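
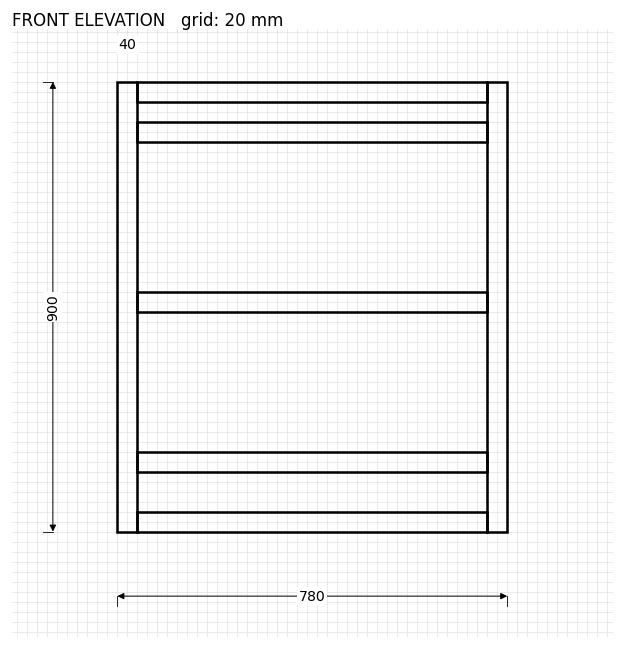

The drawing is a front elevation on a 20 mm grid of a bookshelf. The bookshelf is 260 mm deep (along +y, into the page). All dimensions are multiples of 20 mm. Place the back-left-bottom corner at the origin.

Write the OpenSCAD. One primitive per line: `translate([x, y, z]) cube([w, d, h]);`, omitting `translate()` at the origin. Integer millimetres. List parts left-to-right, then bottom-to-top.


cube([40, 260, 900]);
translate([40, 0, 0]) cube([700, 260, 40]);
translate([40, 0, 120]) cube([700, 260, 40]);
translate([40, 0, 440]) cube([700, 260, 40]);
translate([40, 0, 780]) cube([700, 260, 40]);
translate([40, 0, 860]) cube([700, 260, 40]);
translate([740, 0, 0]) cube([40, 260, 900]);


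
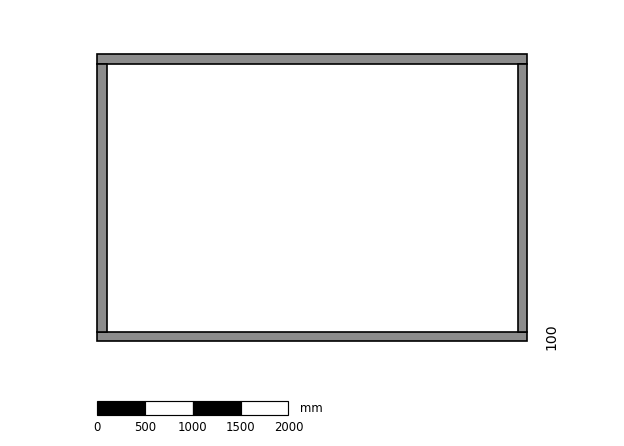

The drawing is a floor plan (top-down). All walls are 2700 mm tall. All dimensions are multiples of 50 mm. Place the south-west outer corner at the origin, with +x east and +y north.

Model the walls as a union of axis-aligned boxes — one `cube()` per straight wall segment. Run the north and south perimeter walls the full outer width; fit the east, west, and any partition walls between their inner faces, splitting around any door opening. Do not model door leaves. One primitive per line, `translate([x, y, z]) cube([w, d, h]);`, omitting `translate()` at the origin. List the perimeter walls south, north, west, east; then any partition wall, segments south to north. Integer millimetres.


cube([4500, 100, 2700]);
translate([0, 2900, 0]) cube([4500, 100, 2700]);
translate([0, 100, 0]) cube([100, 2800, 2700]);
translate([4400, 100, 0]) cube([100, 2800, 2700]);


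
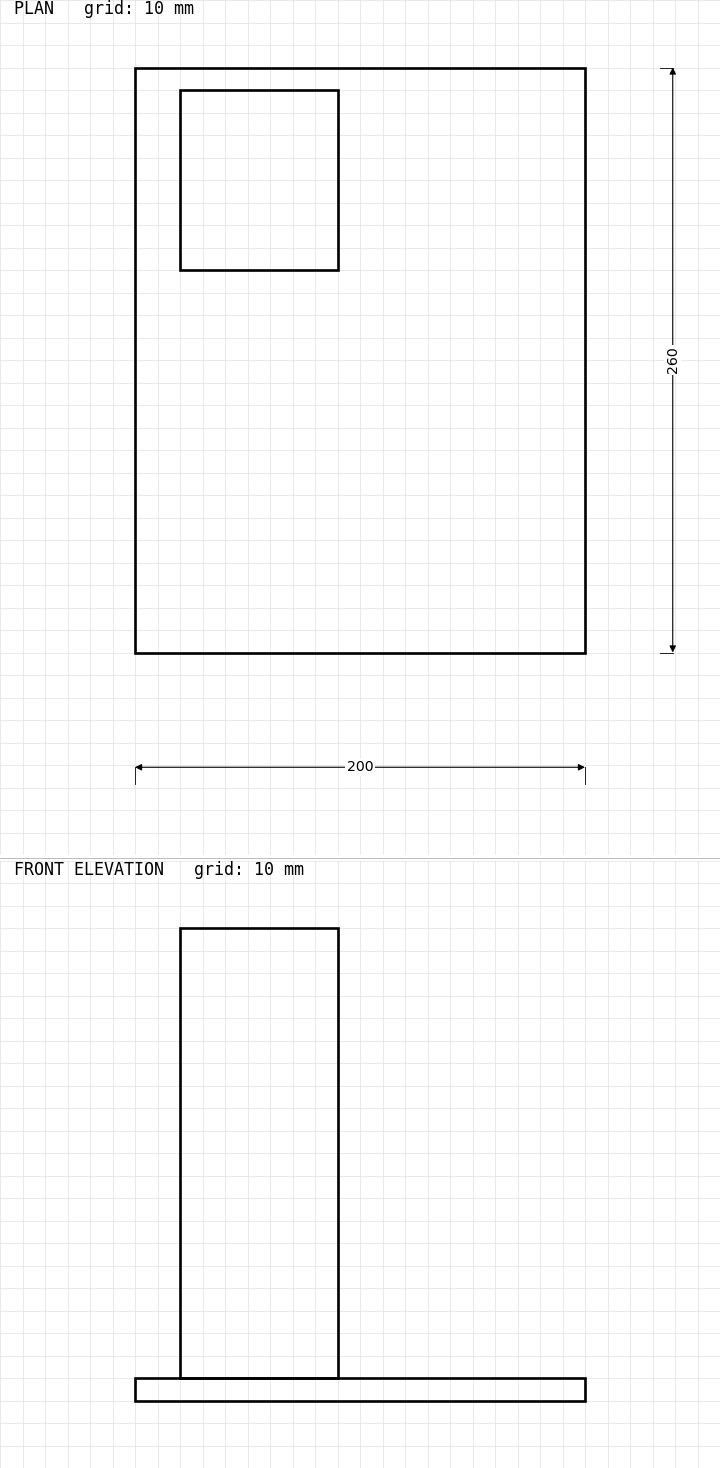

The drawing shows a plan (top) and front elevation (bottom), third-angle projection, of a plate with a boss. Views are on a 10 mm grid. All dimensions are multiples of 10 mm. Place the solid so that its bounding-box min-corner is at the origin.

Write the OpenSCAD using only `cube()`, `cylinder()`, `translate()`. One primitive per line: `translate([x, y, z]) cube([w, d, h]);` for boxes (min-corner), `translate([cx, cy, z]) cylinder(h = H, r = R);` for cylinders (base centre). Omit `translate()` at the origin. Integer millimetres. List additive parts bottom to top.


cube([200, 260, 10]);
translate([20, 170, 10]) cube([70, 80, 200]);


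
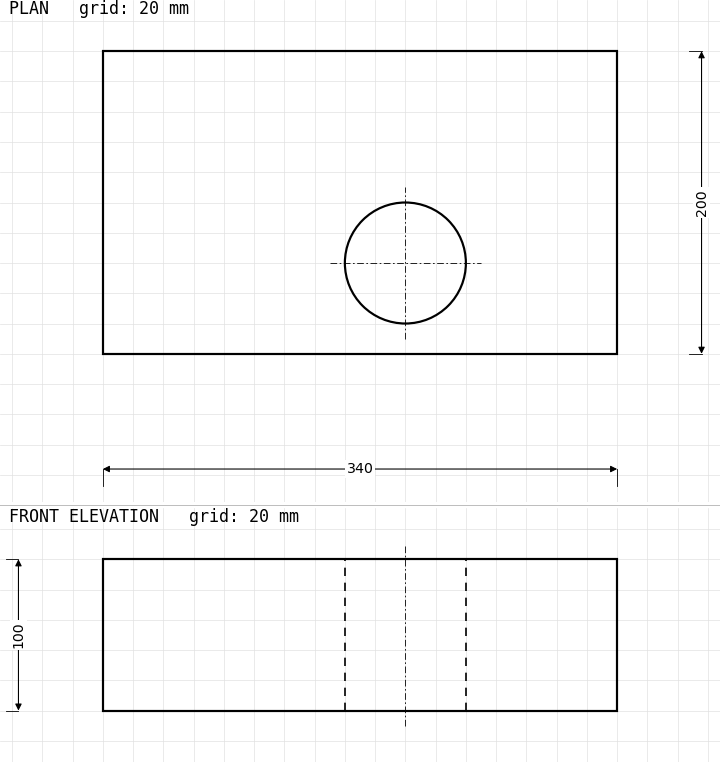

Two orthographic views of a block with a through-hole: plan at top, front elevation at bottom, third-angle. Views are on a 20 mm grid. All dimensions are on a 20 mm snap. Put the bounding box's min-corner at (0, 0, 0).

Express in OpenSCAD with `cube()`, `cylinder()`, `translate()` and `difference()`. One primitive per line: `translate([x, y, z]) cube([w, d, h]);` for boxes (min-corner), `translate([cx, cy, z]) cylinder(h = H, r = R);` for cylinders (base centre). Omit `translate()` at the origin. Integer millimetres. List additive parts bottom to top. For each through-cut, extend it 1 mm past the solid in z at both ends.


difference() {
  cube([340, 200, 100]);
  translate([200, 60, -1]) cylinder(h = 102, r = 40);
}


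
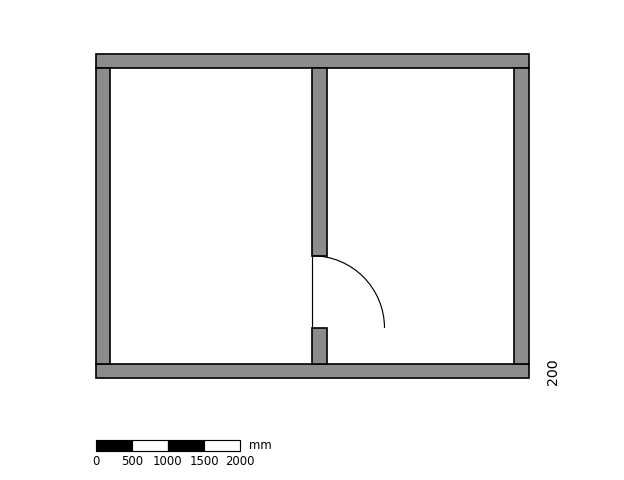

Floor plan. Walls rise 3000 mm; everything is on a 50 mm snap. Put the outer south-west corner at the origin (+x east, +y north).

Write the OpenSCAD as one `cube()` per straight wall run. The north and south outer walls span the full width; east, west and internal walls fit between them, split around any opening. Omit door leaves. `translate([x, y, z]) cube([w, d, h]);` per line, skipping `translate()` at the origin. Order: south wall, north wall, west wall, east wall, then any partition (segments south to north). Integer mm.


cube([6000, 200, 3000]);
translate([0, 4300, 0]) cube([6000, 200, 3000]);
translate([0, 200, 0]) cube([200, 4100, 3000]);
translate([5800, 200, 0]) cube([200, 4100, 3000]);
translate([3000, 200, 0]) cube([200, 500, 3000]);
translate([3000, 1700, 0]) cube([200, 2600, 3000]);


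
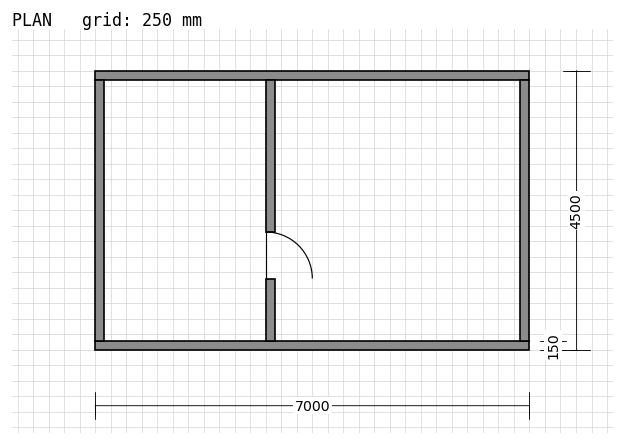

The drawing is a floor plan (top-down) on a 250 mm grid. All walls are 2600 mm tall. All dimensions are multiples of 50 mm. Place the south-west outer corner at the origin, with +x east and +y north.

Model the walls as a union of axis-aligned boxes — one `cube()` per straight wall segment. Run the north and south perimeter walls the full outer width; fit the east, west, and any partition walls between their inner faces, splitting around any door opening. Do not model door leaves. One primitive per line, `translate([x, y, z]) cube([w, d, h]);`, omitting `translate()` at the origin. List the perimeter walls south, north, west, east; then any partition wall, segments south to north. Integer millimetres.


cube([7000, 150, 2600]);
translate([0, 4350, 0]) cube([7000, 150, 2600]);
translate([0, 150, 0]) cube([150, 4200, 2600]);
translate([6850, 150, 0]) cube([150, 4200, 2600]);
translate([2750, 150, 0]) cube([150, 1000, 2600]);
translate([2750, 1900, 0]) cube([150, 2450, 2600]);


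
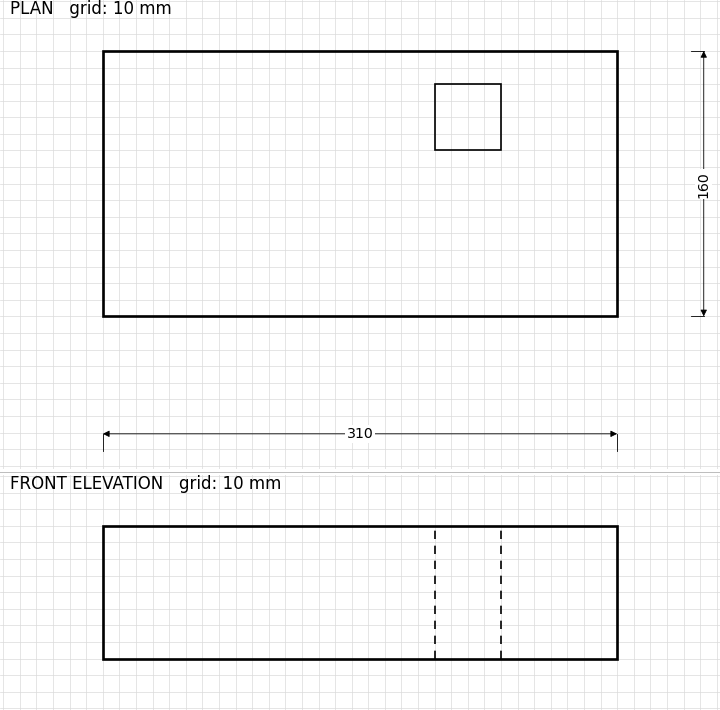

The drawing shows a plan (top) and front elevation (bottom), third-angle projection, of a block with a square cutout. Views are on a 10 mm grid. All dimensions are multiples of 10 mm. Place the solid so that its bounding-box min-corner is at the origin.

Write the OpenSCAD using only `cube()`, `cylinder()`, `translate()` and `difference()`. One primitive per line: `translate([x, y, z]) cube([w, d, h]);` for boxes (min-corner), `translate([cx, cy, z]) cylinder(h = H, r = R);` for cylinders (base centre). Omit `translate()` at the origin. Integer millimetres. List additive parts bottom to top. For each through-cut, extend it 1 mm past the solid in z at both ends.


difference() {
  cube([310, 160, 80]);
  translate([200, 100, -1]) cube([40, 40, 82]);
}


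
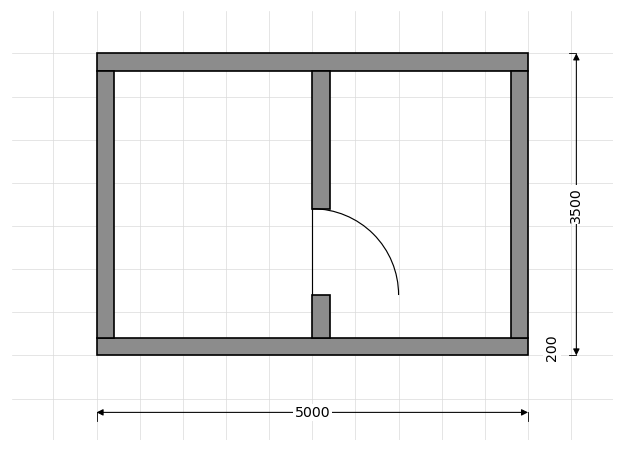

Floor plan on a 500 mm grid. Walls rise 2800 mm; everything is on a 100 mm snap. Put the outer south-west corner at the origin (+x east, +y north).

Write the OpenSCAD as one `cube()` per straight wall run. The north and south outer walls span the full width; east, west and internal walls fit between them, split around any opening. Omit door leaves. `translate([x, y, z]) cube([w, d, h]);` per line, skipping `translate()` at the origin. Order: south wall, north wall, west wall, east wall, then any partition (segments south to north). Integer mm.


cube([5000, 200, 2800]);
translate([0, 3300, 0]) cube([5000, 200, 2800]);
translate([0, 200, 0]) cube([200, 3100, 2800]);
translate([4800, 200, 0]) cube([200, 3100, 2800]);
translate([2500, 200, 0]) cube([200, 500, 2800]);
translate([2500, 1700, 0]) cube([200, 1600, 2800]);


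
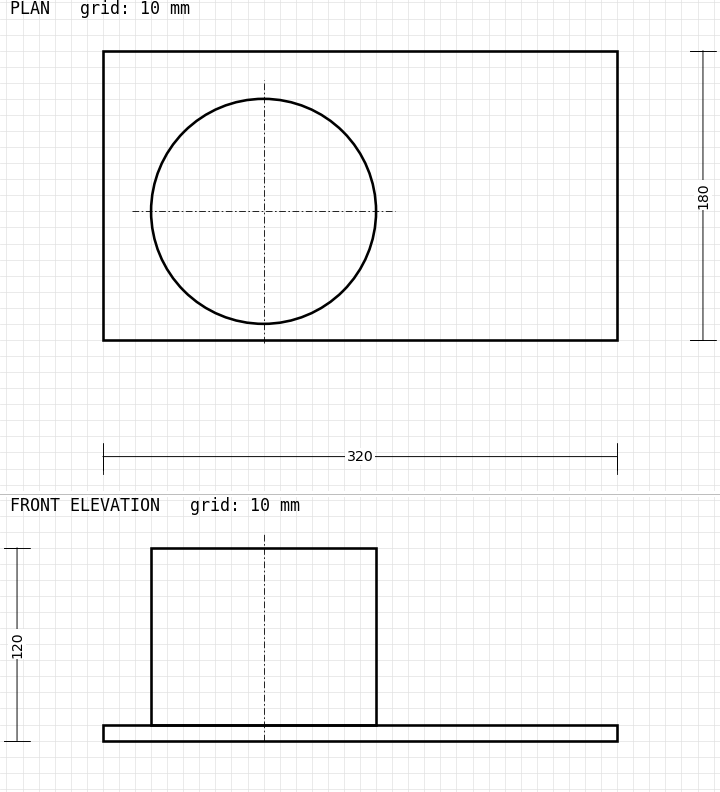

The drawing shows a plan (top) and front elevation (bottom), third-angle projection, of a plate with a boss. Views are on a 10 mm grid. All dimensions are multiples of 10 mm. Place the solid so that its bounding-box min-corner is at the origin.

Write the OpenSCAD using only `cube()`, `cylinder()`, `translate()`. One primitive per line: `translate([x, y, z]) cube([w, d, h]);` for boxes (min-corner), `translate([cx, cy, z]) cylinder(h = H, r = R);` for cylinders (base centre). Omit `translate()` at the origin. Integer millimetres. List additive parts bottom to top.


cube([320, 180, 10]);
translate([100, 80, 10]) cylinder(h = 110, r = 70);


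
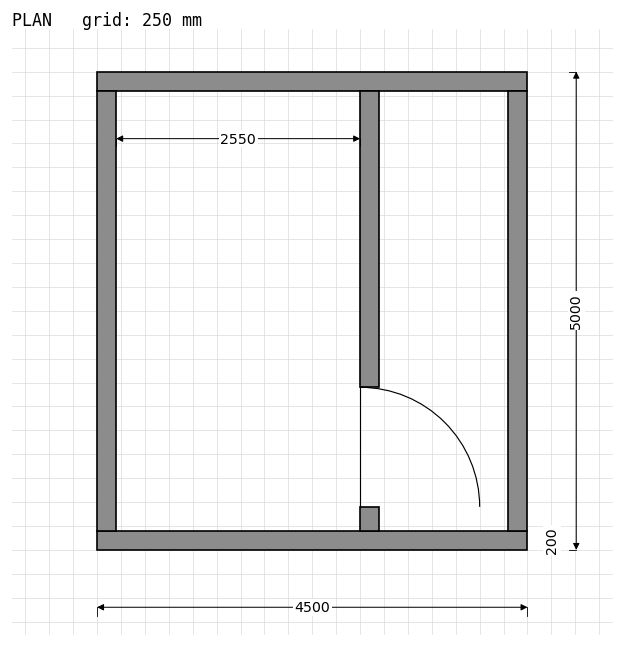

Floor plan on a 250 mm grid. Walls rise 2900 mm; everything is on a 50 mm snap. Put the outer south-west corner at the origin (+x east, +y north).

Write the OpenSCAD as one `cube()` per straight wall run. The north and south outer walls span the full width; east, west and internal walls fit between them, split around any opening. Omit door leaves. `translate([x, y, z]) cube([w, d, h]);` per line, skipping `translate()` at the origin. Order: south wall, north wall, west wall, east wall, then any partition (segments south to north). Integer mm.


cube([4500, 200, 2900]);
translate([0, 4800, 0]) cube([4500, 200, 2900]);
translate([0, 200, 0]) cube([200, 4600, 2900]);
translate([4300, 200, 0]) cube([200, 4600, 2900]);
translate([2750, 200, 0]) cube([200, 250, 2900]);
translate([2750, 1700, 0]) cube([200, 3100, 2900]);


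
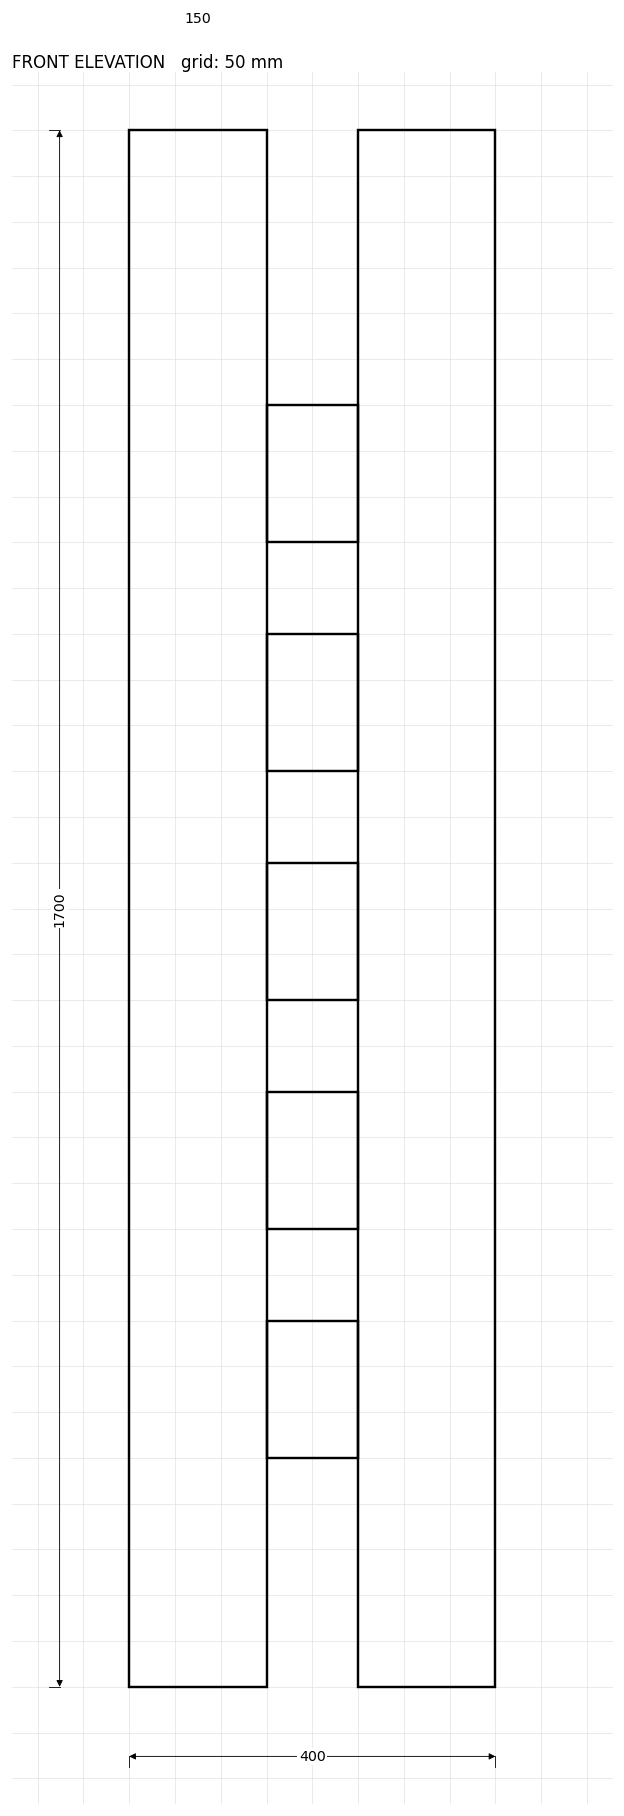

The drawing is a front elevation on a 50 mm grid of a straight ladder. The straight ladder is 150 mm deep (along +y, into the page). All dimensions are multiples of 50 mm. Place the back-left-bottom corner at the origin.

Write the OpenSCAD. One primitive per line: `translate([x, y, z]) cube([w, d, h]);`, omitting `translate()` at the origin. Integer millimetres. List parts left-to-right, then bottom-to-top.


cube([150, 150, 1700]);
translate([150, 0, 250]) cube([100, 150, 150]);
translate([150, 0, 500]) cube([100, 150, 150]);
translate([150, 0, 750]) cube([100, 150, 150]);
translate([150, 0, 1000]) cube([100, 150, 150]);
translate([150, 0, 1250]) cube([100, 150, 150]);
translate([250, 0, 0]) cube([150, 150, 1700]);


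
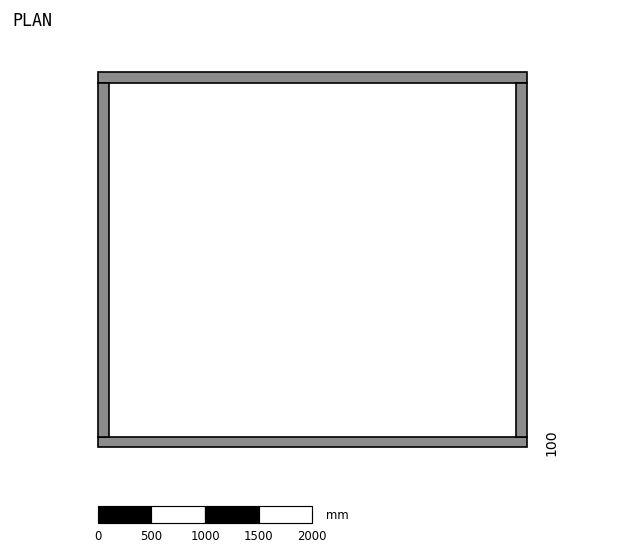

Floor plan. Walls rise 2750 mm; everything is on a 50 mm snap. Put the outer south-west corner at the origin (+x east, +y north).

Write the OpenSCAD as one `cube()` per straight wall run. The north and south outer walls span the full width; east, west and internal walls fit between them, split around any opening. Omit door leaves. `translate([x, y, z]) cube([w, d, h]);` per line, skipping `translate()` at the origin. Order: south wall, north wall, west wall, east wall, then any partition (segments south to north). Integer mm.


cube([4000, 100, 2750]);
translate([0, 3400, 0]) cube([4000, 100, 2750]);
translate([0, 100, 0]) cube([100, 3300, 2750]);
translate([3900, 100, 0]) cube([100, 3300, 2750]);


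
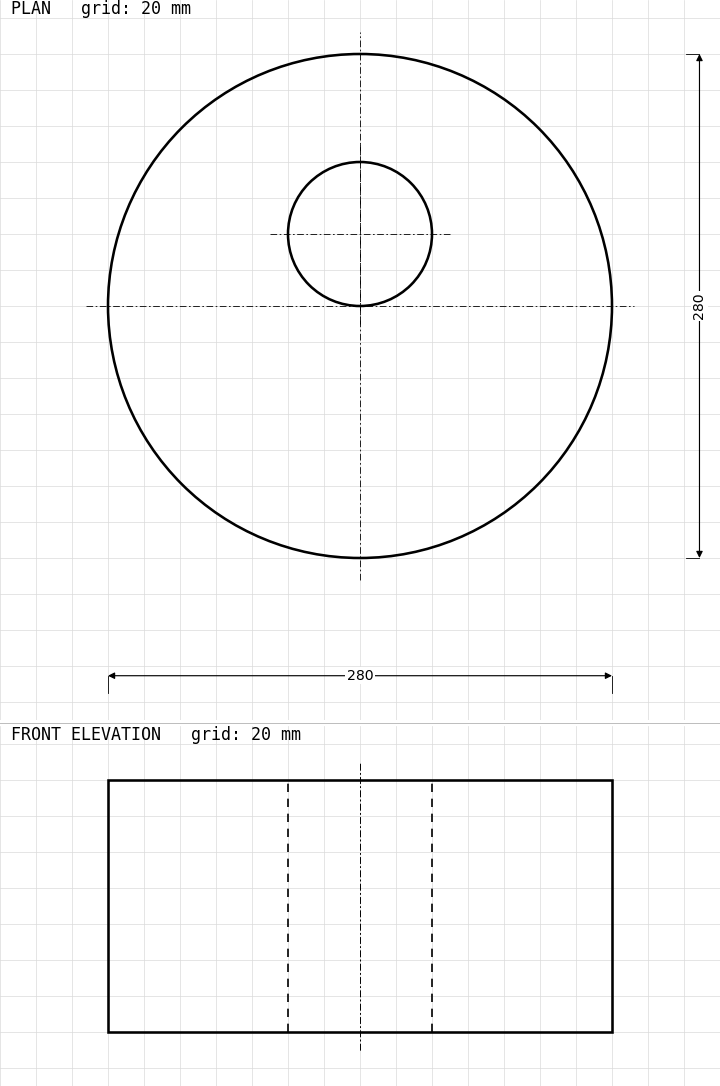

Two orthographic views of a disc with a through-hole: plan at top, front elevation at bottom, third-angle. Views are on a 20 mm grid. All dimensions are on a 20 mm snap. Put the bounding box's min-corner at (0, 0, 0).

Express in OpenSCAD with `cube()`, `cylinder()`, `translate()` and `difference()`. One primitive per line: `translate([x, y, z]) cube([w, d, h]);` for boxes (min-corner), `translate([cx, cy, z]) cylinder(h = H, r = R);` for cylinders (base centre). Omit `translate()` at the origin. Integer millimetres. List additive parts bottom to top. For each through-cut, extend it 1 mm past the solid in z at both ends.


difference() {
  translate([140, 140, 0]) cylinder(h = 140, r = 140);
  translate([140, 180, -1]) cylinder(h = 142, r = 40);
}


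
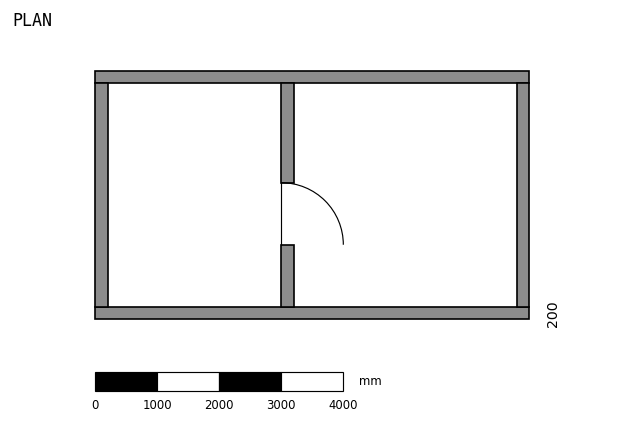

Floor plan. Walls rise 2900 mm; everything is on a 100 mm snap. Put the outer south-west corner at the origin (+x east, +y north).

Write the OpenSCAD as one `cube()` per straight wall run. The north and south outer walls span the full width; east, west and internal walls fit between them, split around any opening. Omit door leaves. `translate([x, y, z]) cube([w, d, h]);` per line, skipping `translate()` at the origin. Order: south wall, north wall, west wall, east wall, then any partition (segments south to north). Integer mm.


cube([7000, 200, 2900]);
translate([0, 3800, 0]) cube([7000, 200, 2900]);
translate([0, 200, 0]) cube([200, 3600, 2900]);
translate([6800, 200, 0]) cube([200, 3600, 2900]);
translate([3000, 200, 0]) cube([200, 1000, 2900]);
translate([3000, 2200, 0]) cube([200, 1600, 2900]);


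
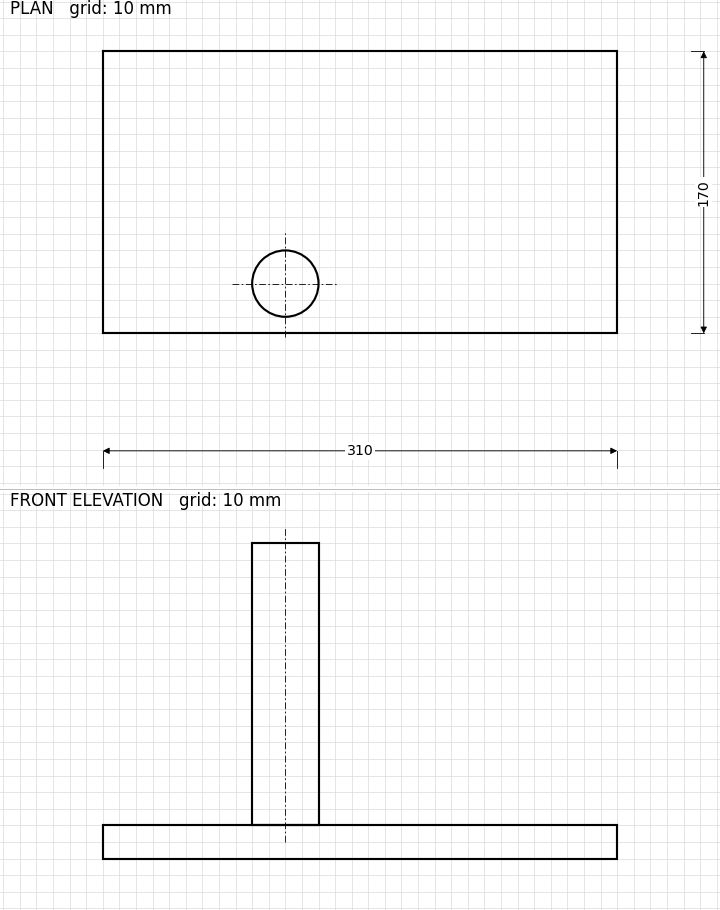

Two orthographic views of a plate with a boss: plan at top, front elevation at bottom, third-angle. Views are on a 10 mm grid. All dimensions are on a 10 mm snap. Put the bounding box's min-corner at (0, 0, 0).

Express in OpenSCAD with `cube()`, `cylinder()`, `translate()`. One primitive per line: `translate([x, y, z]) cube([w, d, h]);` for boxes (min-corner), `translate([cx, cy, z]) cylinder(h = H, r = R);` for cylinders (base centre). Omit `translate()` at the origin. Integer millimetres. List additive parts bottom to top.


cube([310, 170, 20]);
translate([110, 30, 20]) cylinder(h = 170, r = 20);


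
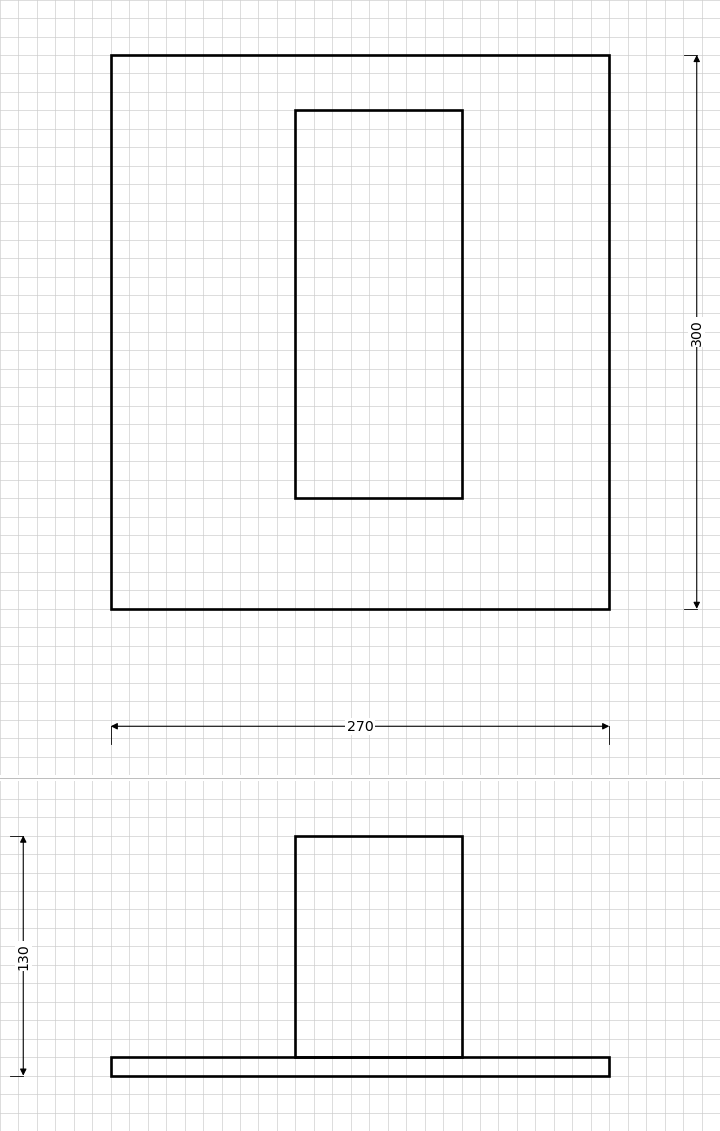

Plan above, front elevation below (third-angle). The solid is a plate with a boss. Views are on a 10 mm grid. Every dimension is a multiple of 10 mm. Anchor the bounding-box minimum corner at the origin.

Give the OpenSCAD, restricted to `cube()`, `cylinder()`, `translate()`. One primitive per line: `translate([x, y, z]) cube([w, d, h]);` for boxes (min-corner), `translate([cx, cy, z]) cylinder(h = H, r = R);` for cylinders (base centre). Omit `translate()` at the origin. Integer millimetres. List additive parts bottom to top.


cube([270, 300, 10]);
translate([100, 60, 10]) cube([90, 210, 120]);


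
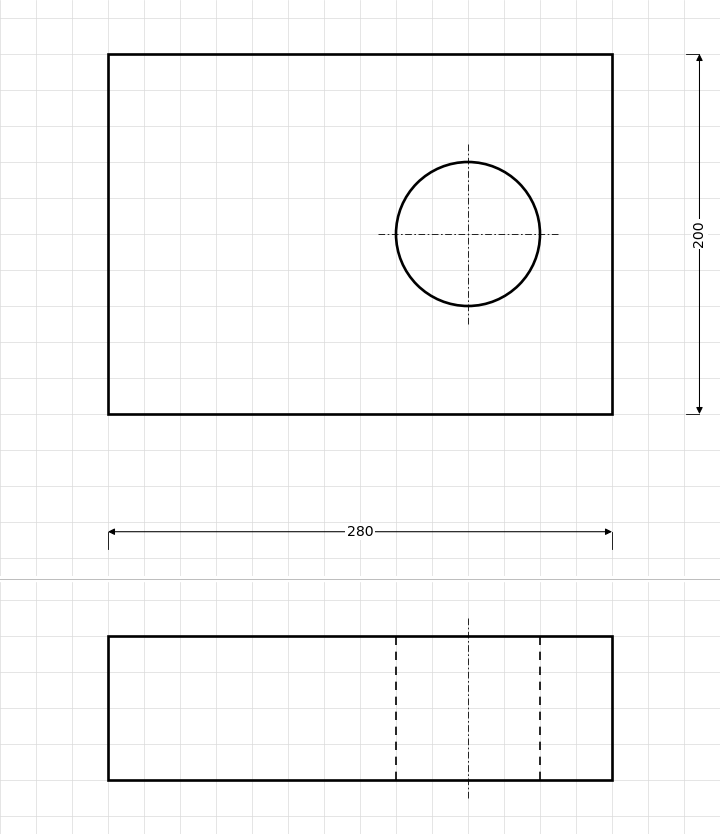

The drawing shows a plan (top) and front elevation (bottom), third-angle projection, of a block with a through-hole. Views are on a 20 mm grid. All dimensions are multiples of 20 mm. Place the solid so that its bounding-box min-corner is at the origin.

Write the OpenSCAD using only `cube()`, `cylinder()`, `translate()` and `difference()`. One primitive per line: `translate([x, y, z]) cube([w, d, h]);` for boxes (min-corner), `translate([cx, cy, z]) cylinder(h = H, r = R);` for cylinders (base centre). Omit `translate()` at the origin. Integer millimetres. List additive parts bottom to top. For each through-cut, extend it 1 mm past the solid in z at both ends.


difference() {
  cube([280, 200, 80]);
  translate([200, 100, -1]) cylinder(h = 82, r = 40);
}


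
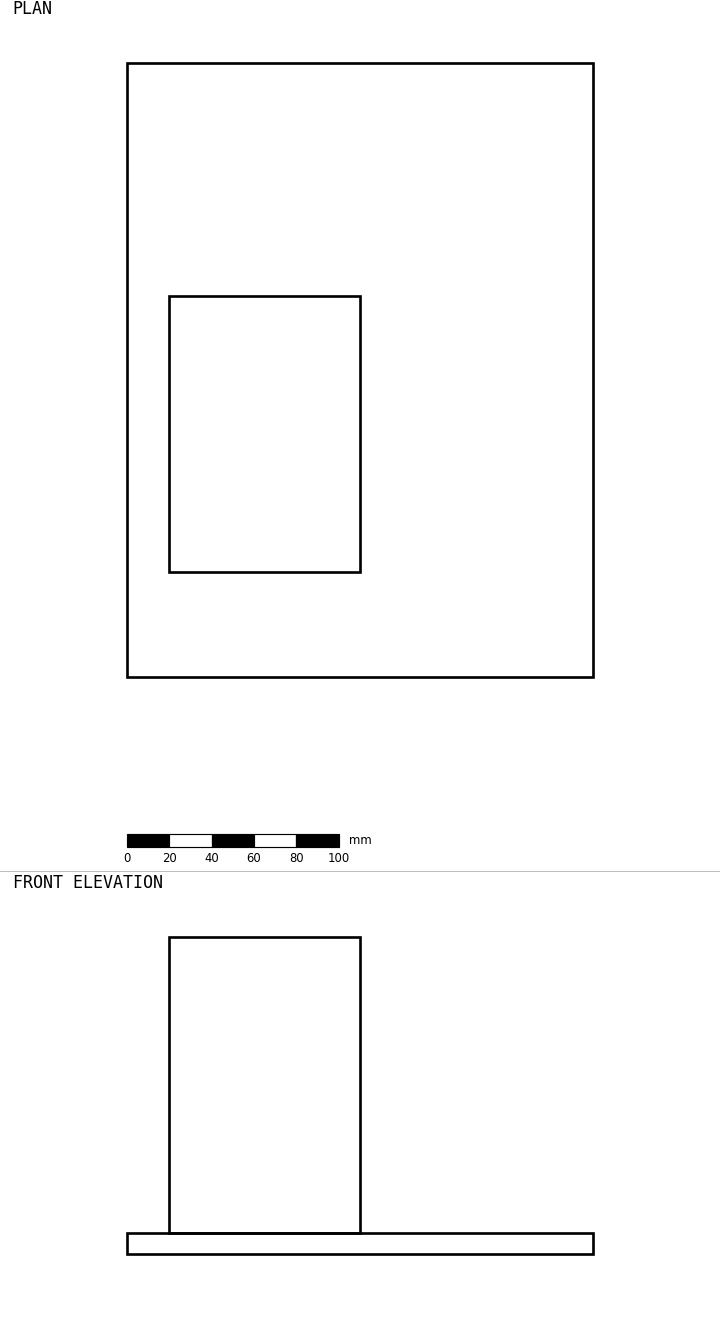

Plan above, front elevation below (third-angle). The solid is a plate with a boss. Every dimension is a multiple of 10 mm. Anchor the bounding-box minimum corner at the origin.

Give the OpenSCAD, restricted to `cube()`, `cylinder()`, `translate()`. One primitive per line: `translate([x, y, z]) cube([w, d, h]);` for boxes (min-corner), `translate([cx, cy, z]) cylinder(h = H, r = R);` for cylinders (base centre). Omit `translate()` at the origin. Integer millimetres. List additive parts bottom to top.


cube([220, 290, 10]);
translate([20, 50, 10]) cube([90, 130, 140]);


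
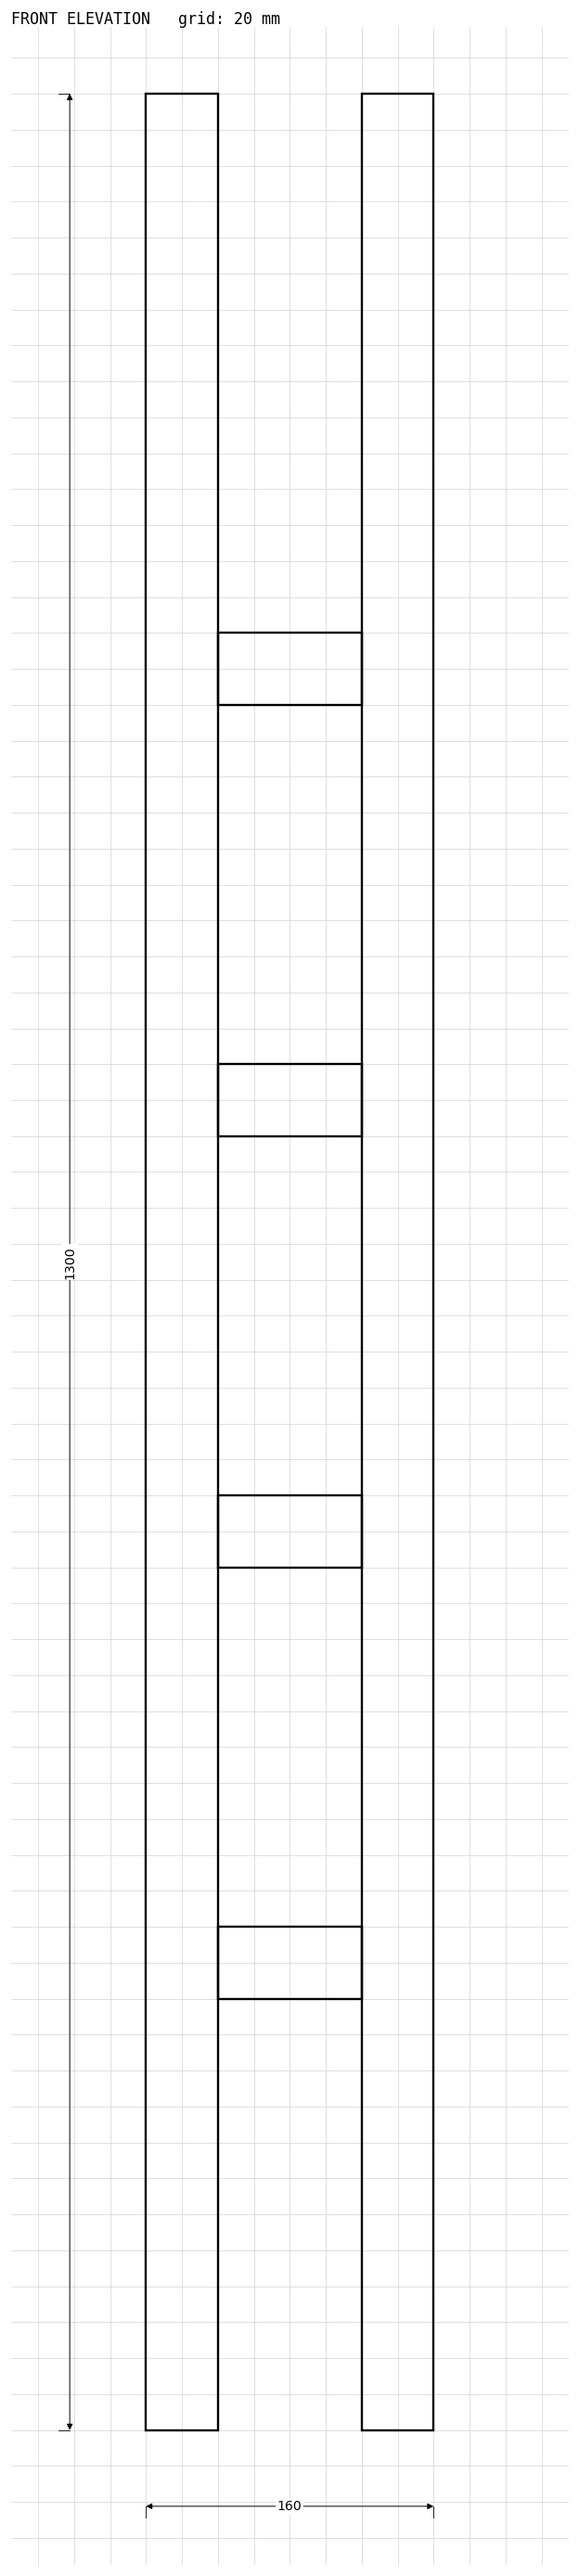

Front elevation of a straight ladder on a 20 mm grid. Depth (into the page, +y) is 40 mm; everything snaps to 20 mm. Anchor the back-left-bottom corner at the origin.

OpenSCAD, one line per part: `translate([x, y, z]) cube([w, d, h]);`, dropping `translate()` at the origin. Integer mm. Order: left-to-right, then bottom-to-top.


cube([40, 40, 1300]);
translate([40, 0, 240]) cube([80, 40, 40]);
translate([40, 0, 480]) cube([80, 40, 40]);
translate([40, 0, 720]) cube([80, 40, 40]);
translate([40, 0, 960]) cube([80, 40, 40]);
translate([120, 0, 0]) cube([40, 40, 1300]);


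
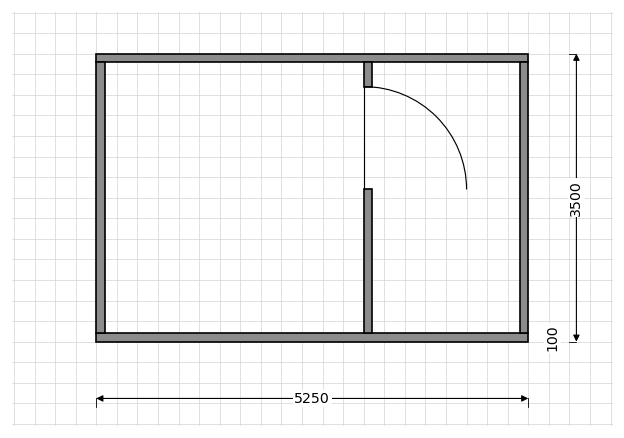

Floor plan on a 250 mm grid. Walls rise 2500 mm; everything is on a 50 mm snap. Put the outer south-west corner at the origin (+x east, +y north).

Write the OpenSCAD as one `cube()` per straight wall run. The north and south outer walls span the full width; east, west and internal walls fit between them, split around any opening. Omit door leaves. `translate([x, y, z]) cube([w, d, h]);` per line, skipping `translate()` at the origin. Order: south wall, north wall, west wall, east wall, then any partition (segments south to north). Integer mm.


cube([5250, 100, 2500]);
translate([0, 3400, 0]) cube([5250, 100, 2500]);
translate([0, 100, 0]) cube([100, 3300, 2500]);
translate([5150, 100, 0]) cube([100, 3300, 2500]);
translate([3250, 100, 0]) cube([100, 1750, 2500]);
translate([3250, 3100, 0]) cube([100, 300, 2500]);


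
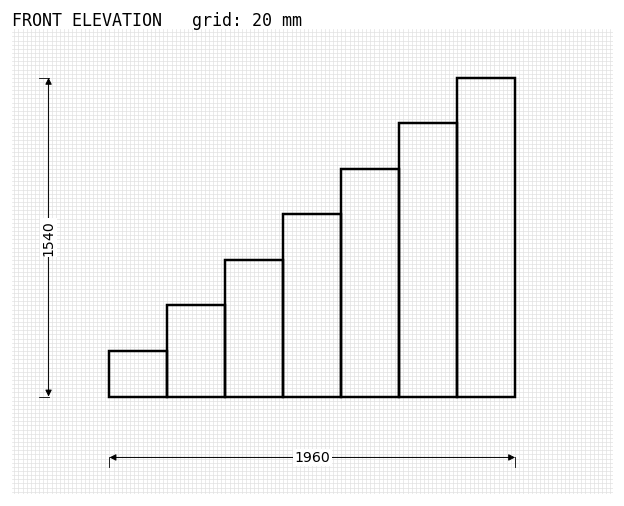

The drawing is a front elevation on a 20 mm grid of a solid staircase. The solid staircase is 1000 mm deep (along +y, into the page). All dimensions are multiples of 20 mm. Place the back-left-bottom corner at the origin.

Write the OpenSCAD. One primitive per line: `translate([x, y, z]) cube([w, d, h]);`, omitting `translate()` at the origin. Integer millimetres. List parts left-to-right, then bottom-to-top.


cube([280, 1000, 220]);
translate([280, 0, 0]) cube([280, 1000, 440]);
translate([560, 0, 0]) cube([280, 1000, 660]);
translate([840, 0, 0]) cube([280, 1000, 880]);
translate([1120, 0, 0]) cube([280, 1000, 1100]);
translate([1400, 0, 0]) cube([280, 1000, 1320]);
translate([1680, 0, 0]) cube([280, 1000, 1540]);


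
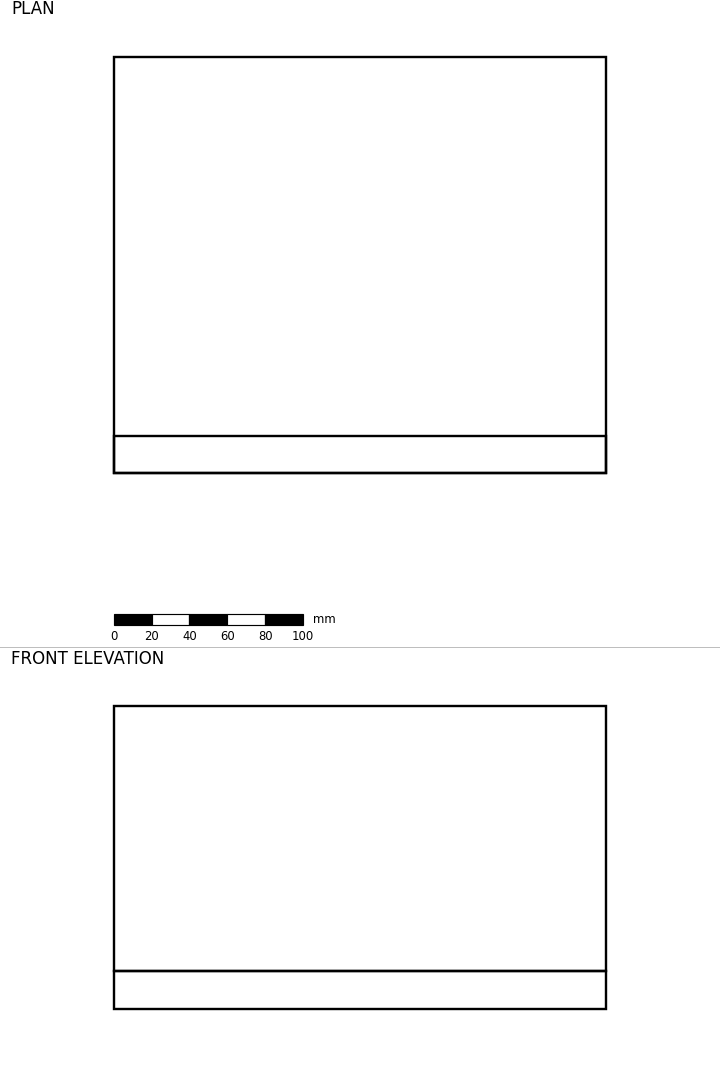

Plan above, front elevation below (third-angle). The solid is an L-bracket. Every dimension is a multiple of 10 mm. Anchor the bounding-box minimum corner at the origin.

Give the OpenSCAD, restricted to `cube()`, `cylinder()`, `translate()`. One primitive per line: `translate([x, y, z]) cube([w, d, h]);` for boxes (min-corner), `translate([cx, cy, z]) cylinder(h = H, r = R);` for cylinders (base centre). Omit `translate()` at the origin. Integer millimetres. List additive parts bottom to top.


cube([260, 220, 20]);
translate([0, 0, 20]) cube([260, 20, 140]);


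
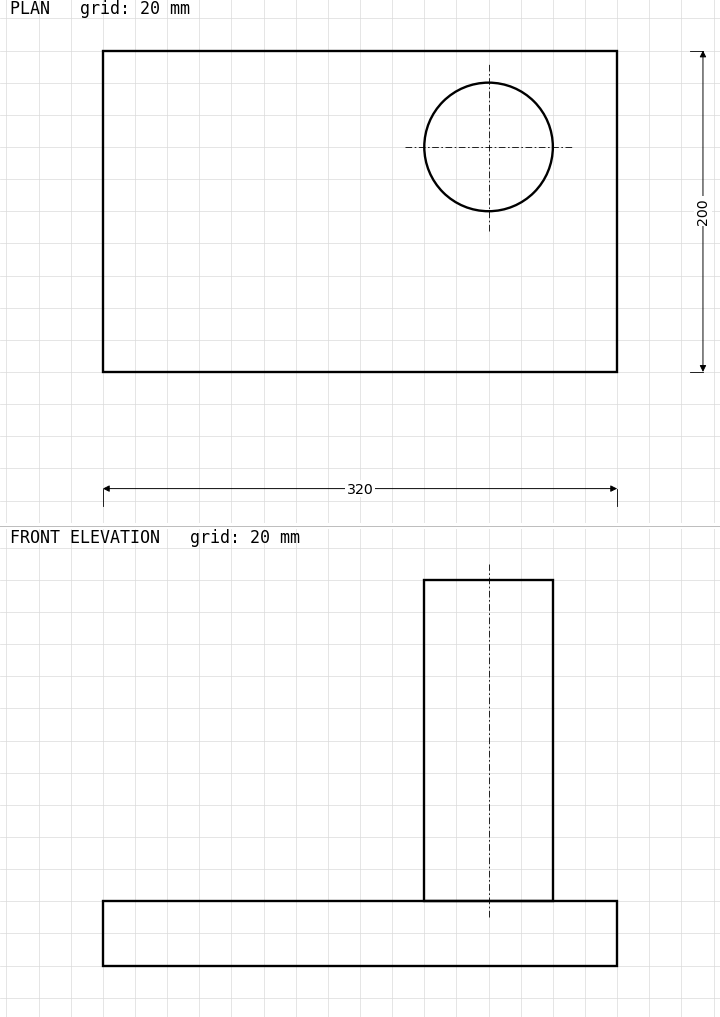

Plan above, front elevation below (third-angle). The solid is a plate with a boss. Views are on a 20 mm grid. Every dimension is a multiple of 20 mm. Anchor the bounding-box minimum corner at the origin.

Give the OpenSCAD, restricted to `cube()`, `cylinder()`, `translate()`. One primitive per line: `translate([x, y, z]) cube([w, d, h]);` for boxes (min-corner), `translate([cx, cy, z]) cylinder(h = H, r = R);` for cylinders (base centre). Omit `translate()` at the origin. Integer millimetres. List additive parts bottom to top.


cube([320, 200, 40]);
translate([240, 140, 40]) cylinder(h = 200, r = 40);


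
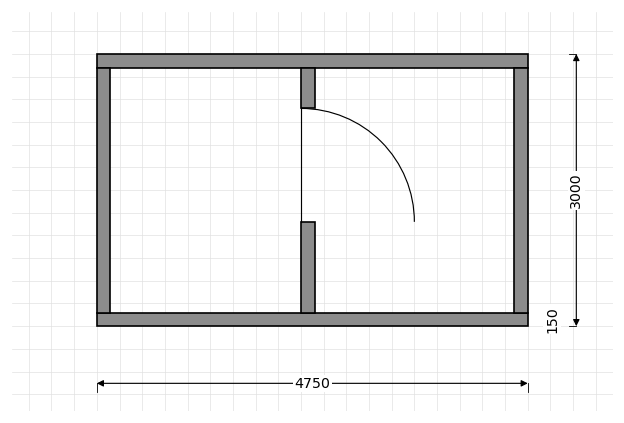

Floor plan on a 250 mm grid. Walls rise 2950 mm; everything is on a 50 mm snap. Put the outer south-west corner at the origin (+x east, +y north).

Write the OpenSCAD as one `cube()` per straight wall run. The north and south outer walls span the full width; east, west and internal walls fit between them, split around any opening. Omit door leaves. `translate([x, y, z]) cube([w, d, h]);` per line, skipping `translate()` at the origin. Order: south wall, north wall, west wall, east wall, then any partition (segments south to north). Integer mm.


cube([4750, 150, 2950]);
translate([0, 2850, 0]) cube([4750, 150, 2950]);
translate([0, 150, 0]) cube([150, 2700, 2950]);
translate([4600, 150, 0]) cube([150, 2700, 2950]);
translate([2250, 150, 0]) cube([150, 1000, 2950]);
translate([2250, 2400, 0]) cube([150, 450, 2950]);


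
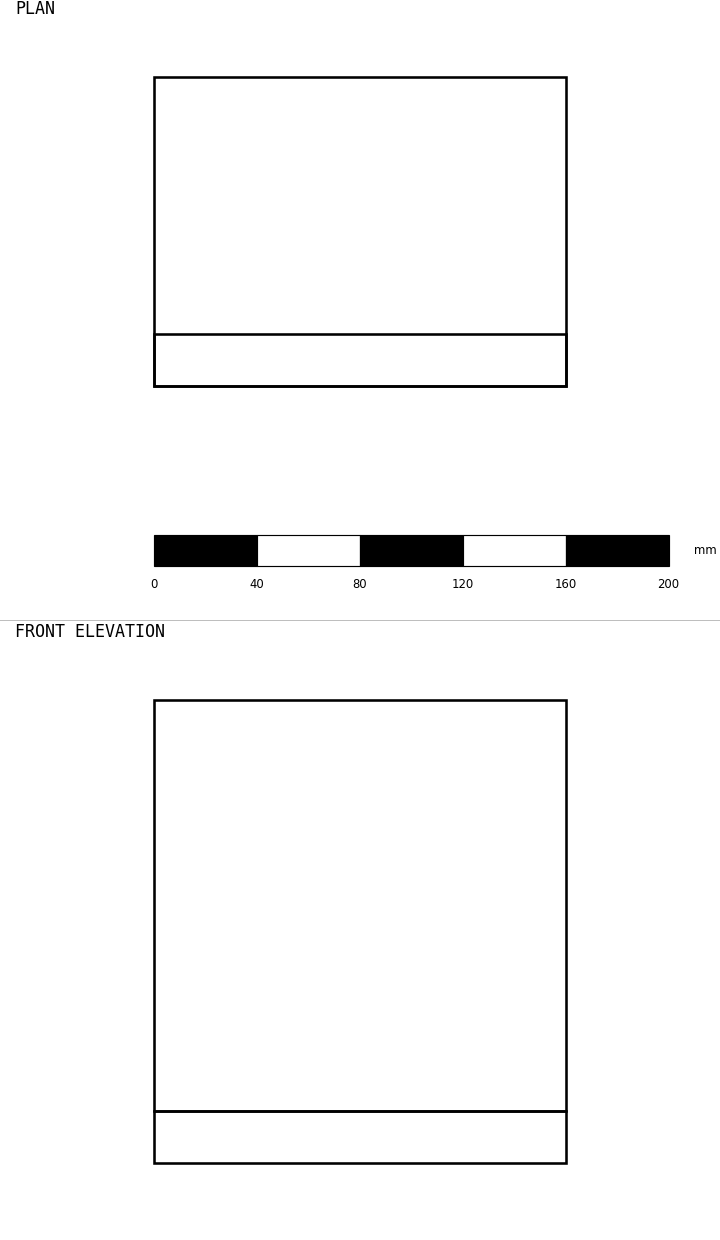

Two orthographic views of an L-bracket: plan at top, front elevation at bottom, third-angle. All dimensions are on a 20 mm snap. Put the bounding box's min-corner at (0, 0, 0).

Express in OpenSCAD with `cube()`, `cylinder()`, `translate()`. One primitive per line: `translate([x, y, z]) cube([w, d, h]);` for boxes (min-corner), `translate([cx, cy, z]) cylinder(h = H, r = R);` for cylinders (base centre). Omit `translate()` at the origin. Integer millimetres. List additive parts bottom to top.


cube([160, 120, 20]);
translate([0, 0, 20]) cube([160, 20, 160]);


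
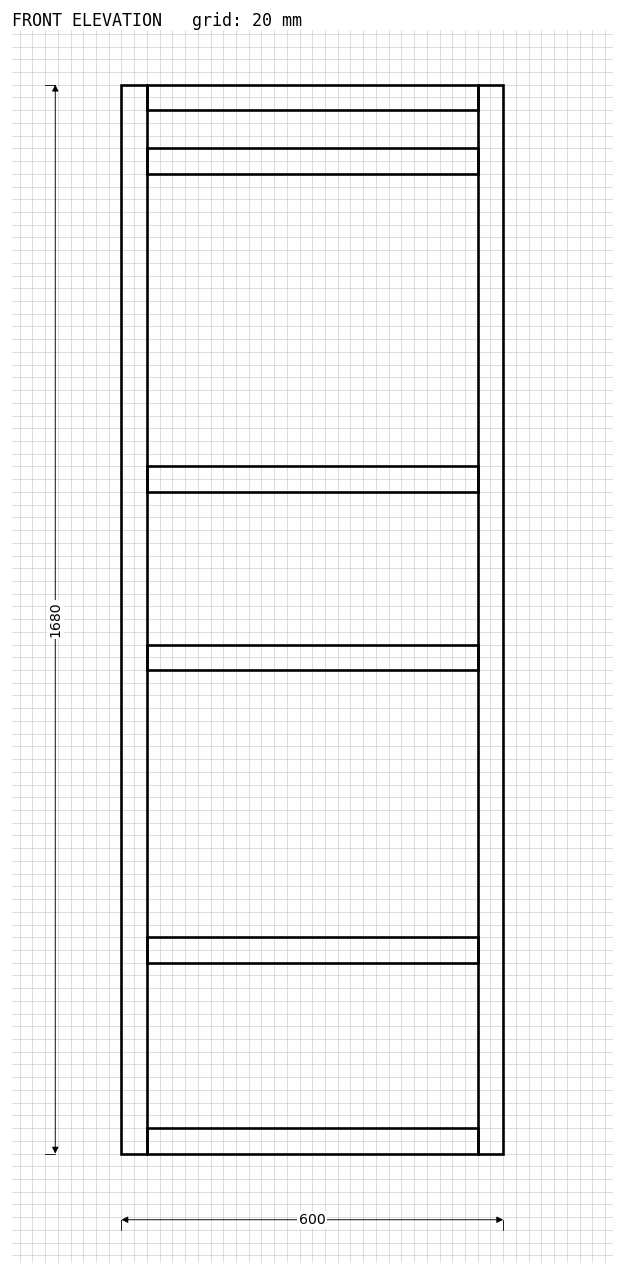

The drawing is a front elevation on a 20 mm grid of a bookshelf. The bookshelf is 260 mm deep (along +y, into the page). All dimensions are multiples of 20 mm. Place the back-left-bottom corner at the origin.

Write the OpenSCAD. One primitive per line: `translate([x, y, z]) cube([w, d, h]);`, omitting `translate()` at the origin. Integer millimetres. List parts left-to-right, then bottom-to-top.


cube([40, 260, 1680]);
translate([40, 0, 0]) cube([520, 260, 40]);
translate([40, 0, 300]) cube([520, 260, 40]);
translate([40, 0, 760]) cube([520, 260, 40]);
translate([40, 0, 1040]) cube([520, 260, 40]);
translate([40, 0, 1540]) cube([520, 260, 40]);
translate([40, 0, 1640]) cube([520, 260, 40]);
translate([560, 0, 0]) cube([40, 260, 1680]);


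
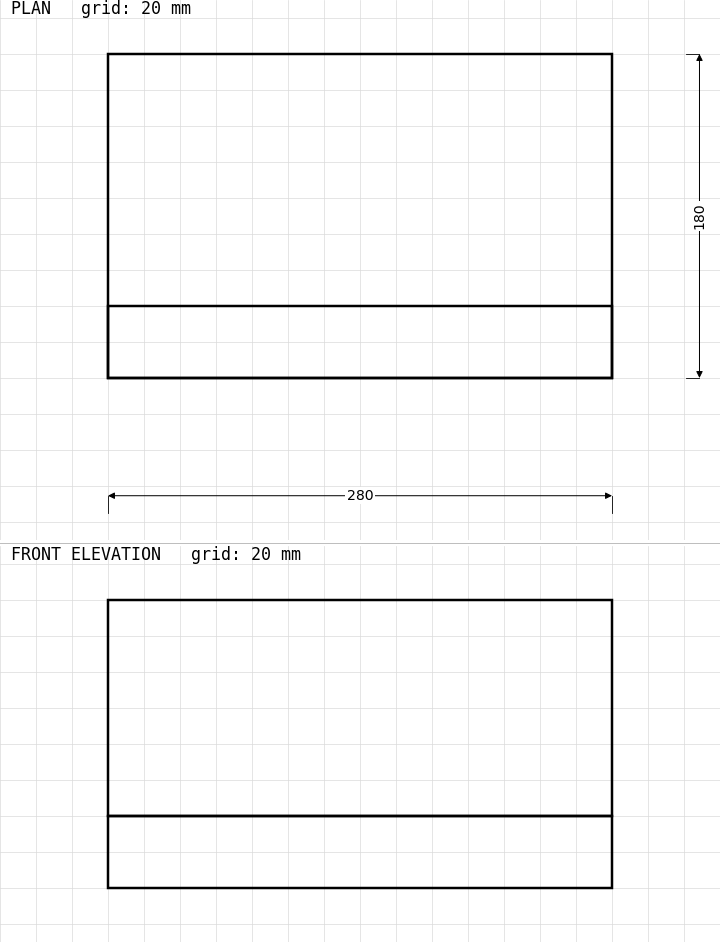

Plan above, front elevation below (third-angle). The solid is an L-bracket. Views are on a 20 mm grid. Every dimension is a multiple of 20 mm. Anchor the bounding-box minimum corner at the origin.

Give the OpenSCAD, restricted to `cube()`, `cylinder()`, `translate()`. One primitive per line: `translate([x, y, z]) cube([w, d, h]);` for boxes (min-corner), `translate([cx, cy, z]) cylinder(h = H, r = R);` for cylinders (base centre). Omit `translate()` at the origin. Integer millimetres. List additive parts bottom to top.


cube([280, 180, 40]);
translate([0, 0, 40]) cube([280, 40, 120]);


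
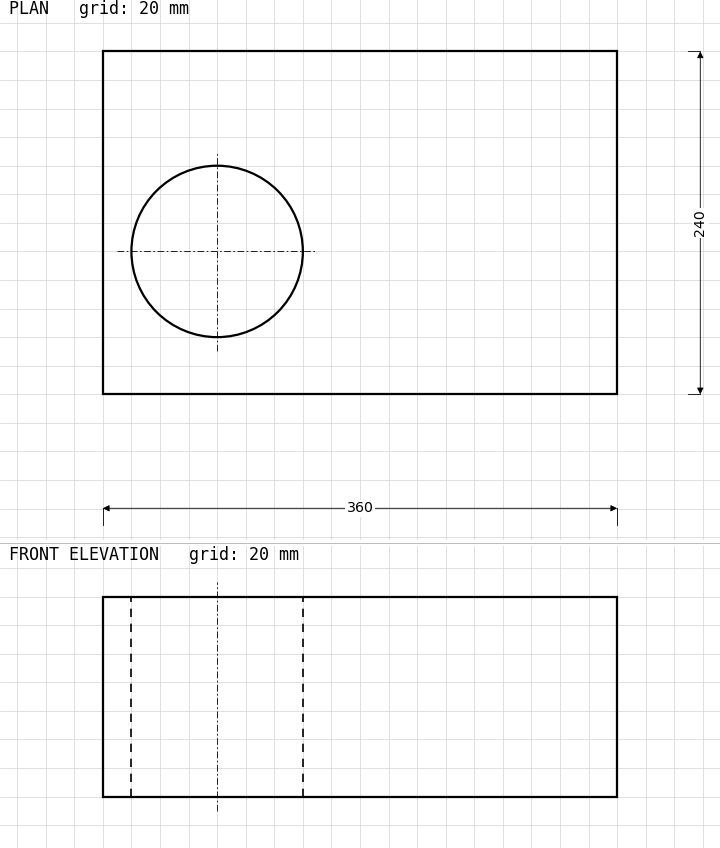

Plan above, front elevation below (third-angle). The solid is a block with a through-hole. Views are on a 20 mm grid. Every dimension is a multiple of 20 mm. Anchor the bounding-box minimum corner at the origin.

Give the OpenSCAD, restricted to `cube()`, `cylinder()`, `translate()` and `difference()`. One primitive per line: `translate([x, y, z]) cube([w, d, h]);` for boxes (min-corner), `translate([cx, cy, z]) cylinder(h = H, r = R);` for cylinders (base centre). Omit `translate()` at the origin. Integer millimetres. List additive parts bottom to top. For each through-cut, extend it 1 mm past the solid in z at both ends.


difference() {
  cube([360, 240, 140]);
  translate([80, 100, -1]) cylinder(h = 142, r = 60);
}


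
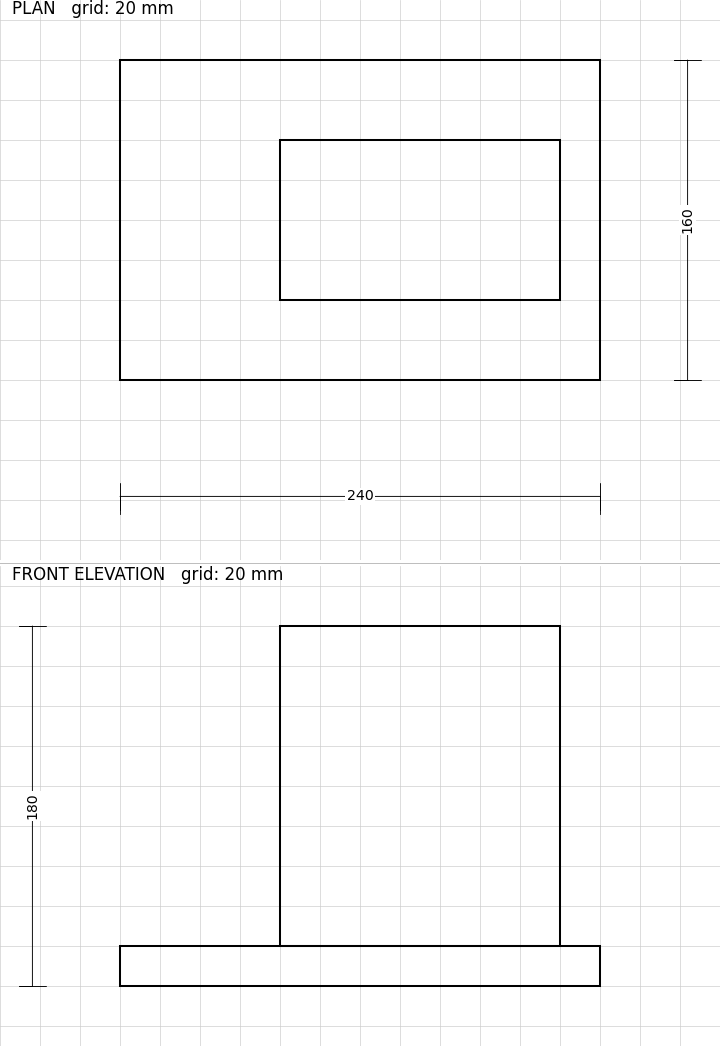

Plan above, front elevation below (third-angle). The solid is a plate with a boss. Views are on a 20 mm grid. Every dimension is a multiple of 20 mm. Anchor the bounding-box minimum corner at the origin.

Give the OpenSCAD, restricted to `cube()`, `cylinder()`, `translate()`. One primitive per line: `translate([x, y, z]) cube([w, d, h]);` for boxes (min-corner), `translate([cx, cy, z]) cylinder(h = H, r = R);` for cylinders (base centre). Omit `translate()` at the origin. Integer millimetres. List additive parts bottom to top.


cube([240, 160, 20]);
translate([80, 40, 20]) cube([140, 80, 160]);


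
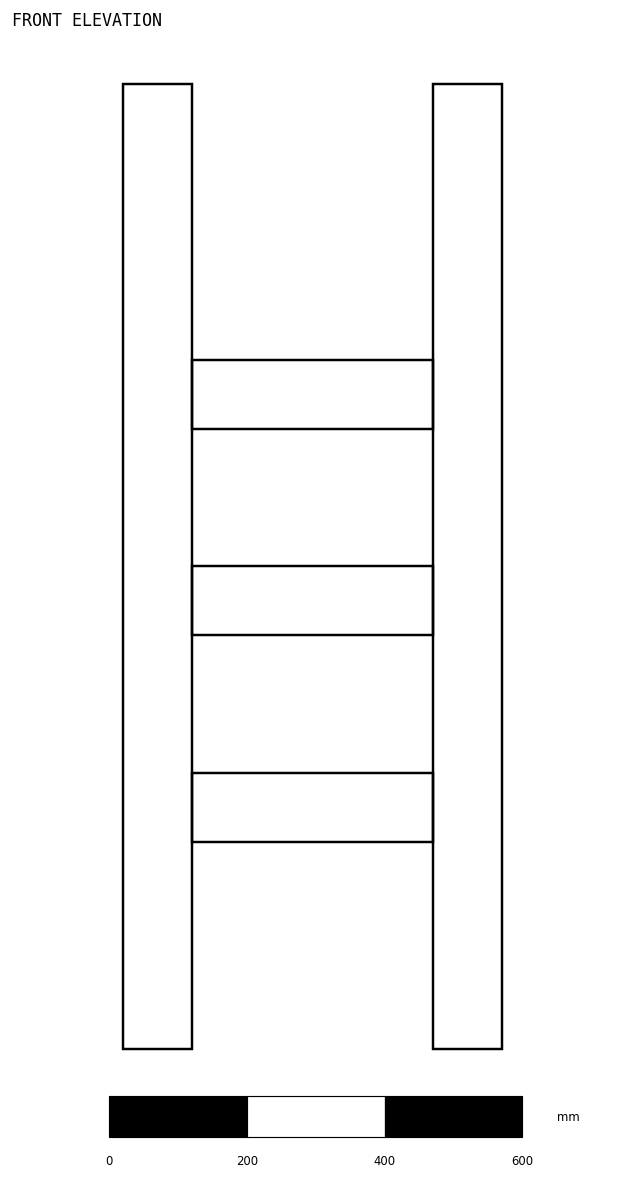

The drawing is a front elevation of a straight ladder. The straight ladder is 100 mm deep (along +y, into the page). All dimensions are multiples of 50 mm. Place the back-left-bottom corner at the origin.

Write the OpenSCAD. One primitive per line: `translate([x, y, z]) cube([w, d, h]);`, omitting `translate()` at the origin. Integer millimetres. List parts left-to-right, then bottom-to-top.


cube([100, 100, 1400]);
translate([100, 0, 300]) cube([350, 100, 100]);
translate([100, 0, 600]) cube([350, 100, 100]);
translate([100, 0, 900]) cube([350, 100, 100]);
translate([450, 0, 0]) cube([100, 100, 1400]);


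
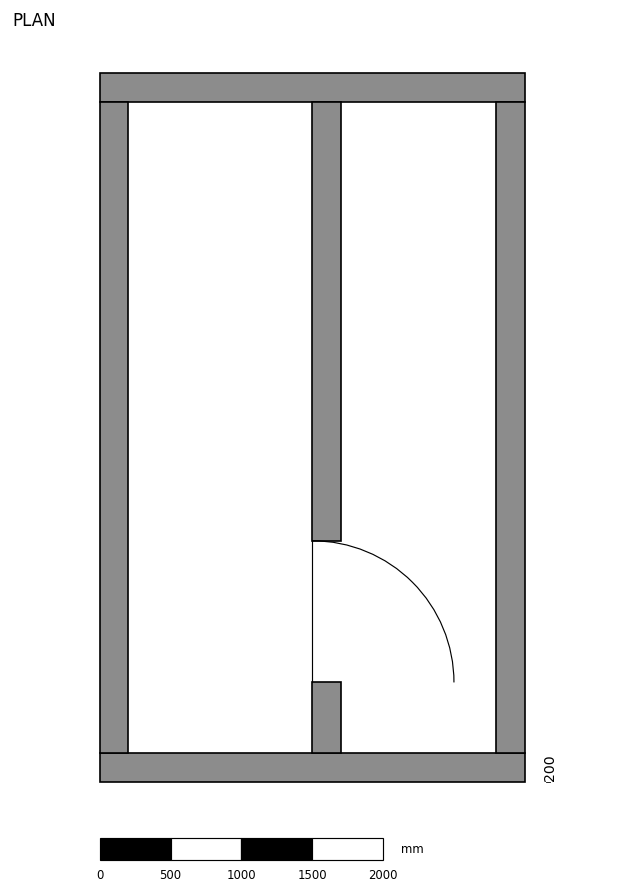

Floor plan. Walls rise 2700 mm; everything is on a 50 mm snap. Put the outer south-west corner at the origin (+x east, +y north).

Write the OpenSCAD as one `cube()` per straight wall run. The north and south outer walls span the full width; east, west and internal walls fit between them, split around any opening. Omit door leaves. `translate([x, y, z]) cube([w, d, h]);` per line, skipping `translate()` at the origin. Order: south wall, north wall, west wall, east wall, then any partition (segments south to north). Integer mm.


cube([3000, 200, 2700]);
translate([0, 4800, 0]) cube([3000, 200, 2700]);
translate([0, 200, 0]) cube([200, 4600, 2700]);
translate([2800, 200, 0]) cube([200, 4600, 2700]);
translate([1500, 200, 0]) cube([200, 500, 2700]);
translate([1500, 1700, 0]) cube([200, 3100, 2700]);


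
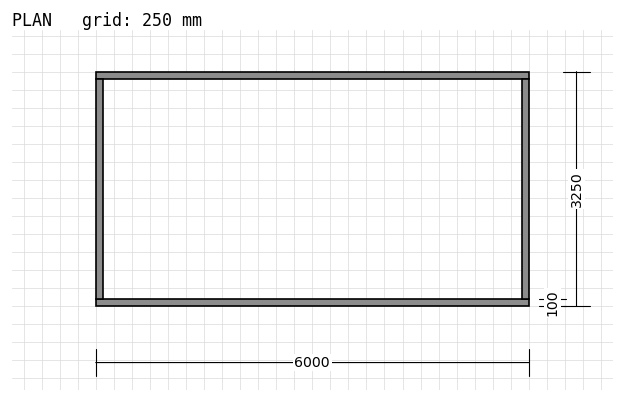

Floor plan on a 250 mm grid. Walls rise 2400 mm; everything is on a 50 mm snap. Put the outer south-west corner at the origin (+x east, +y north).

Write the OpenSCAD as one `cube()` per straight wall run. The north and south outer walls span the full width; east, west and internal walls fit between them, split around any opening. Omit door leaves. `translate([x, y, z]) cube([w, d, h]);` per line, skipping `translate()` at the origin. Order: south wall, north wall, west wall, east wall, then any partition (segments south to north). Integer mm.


cube([6000, 100, 2400]);
translate([0, 3150, 0]) cube([6000, 100, 2400]);
translate([0, 100, 0]) cube([100, 3050, 2400]);
translate([5900, 100, 0]) cube([100, 3050, 2400]);


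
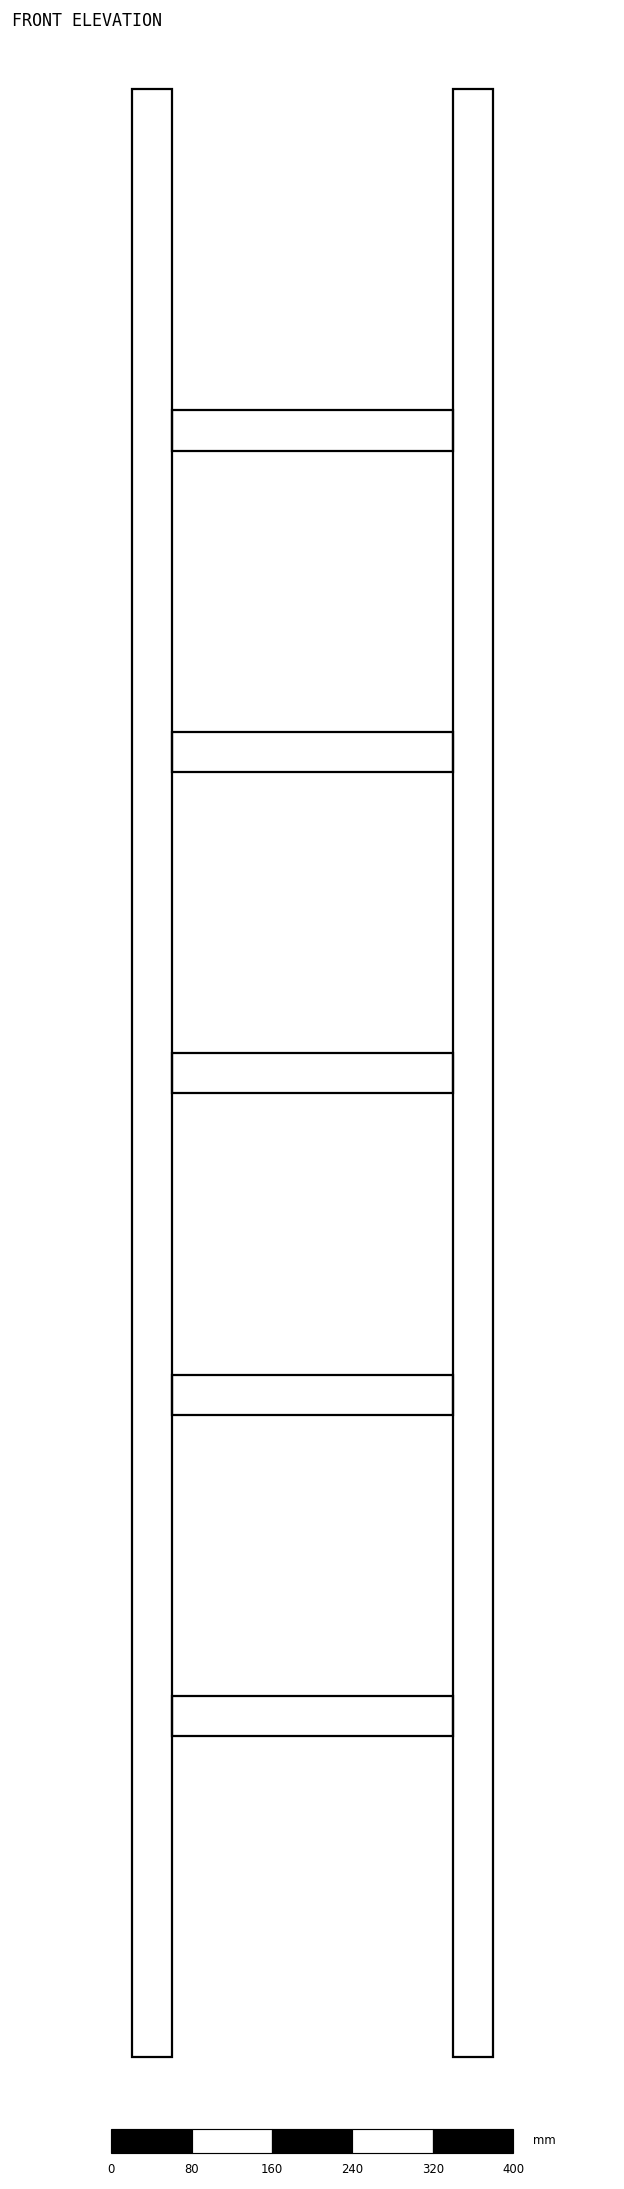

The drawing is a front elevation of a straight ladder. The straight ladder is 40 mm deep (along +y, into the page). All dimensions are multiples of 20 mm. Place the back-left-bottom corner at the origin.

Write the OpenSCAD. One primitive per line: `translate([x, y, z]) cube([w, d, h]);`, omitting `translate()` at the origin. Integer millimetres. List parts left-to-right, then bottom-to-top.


cube([40, 40, 1960]);
translate([40, 0, 320]) cube([280, 40, 40]);
translate([40, 0, 640]) cube([280, 40, 40]);
translate([40, 0, 960]) cube([280, 40, 40]);
translate([40, 0, 1280]) cube([280, 40, 40]);
translate([40, 0, 1600]) cube([280, 40, 40]);
translate([320, 0, 0]) cube([40, 40, 1960]);


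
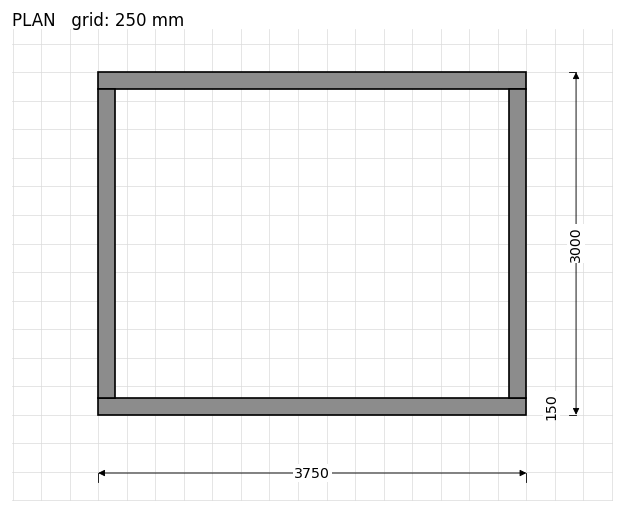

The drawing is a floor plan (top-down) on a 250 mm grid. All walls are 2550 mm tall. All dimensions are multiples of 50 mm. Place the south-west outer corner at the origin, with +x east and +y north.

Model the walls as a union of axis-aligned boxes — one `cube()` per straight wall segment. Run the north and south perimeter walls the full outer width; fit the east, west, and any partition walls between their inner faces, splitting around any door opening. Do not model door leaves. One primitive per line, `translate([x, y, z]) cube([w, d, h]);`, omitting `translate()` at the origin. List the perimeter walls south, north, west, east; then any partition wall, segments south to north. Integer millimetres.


cube([3750, 150, 2550]);
translate([0, 2850, 0]) cube([3750, 150, 2550]);
translate([0, 150, 0]) cube([150, 2700, 2550]);
translate([3600, 150, 0]) cube([150, 2700, 2550]);


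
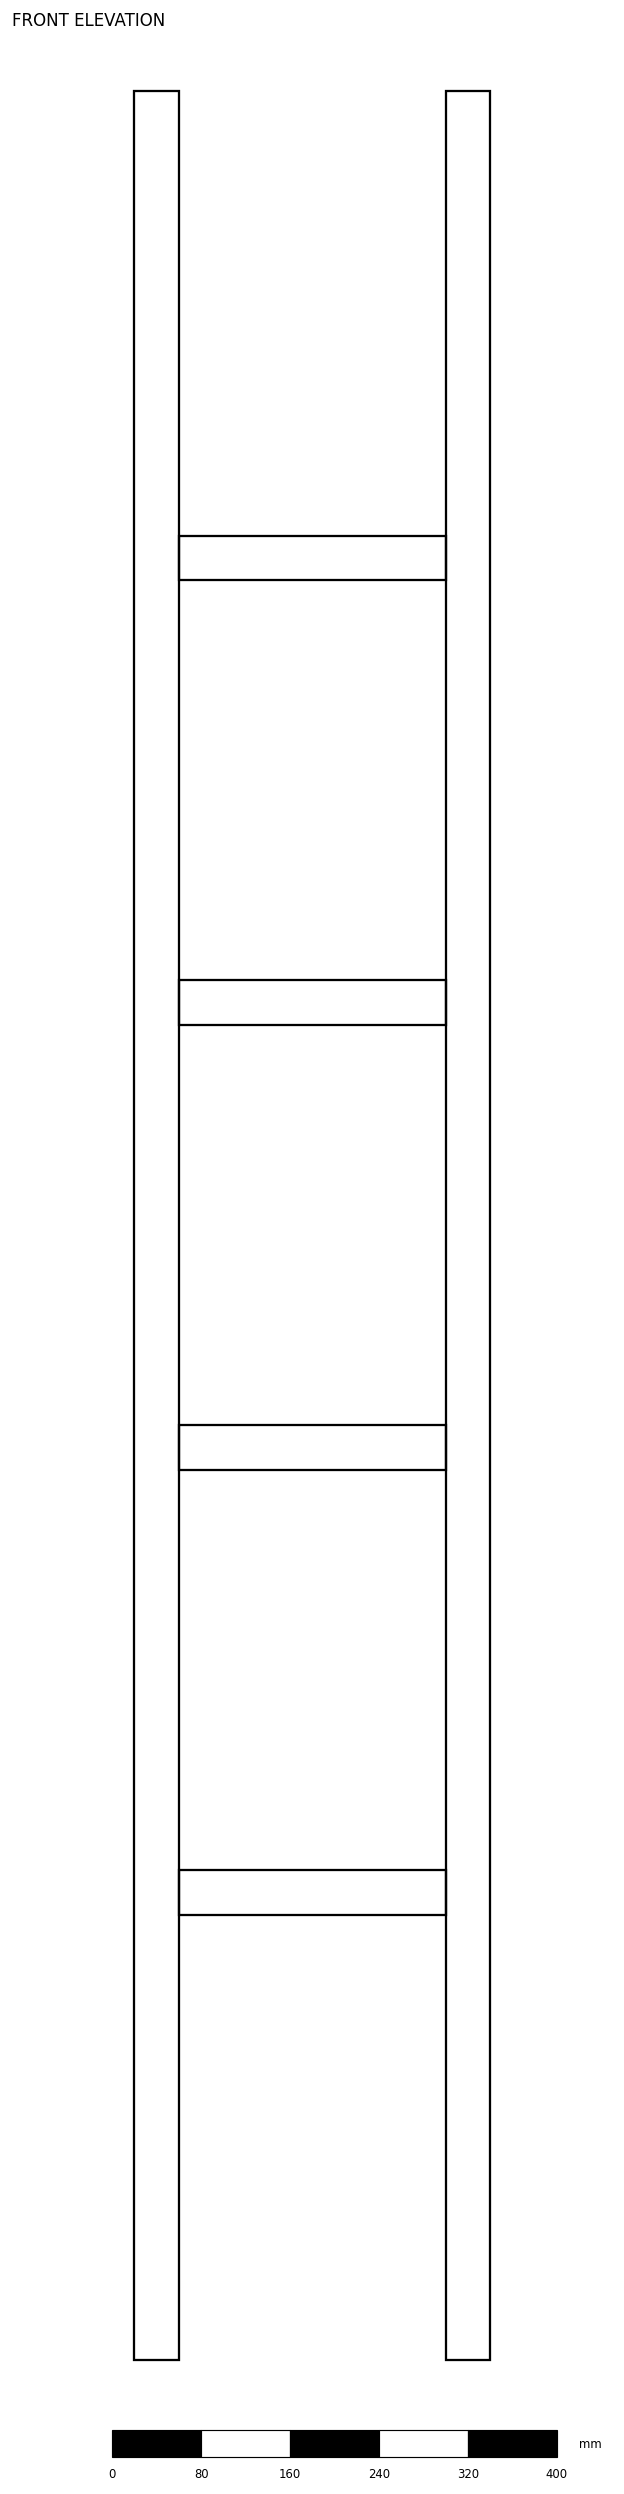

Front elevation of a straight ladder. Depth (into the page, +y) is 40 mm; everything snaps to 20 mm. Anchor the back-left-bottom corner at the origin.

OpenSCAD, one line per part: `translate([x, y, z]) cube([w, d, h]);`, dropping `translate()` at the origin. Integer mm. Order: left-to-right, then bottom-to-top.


cube([40, 40, 2040]);
translate([40, 0, 400]) cube([240, 40, 40]);
translate([40, 0, 800]) cube([240, 40, 40]);
translate([40, 0, 1200]) cube([240, 40, 40]);
translate([40, 0, 1600]) cube([240, 40, 40]);
translate([280, 0, 0]) cube([40, 40, 2040]);
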